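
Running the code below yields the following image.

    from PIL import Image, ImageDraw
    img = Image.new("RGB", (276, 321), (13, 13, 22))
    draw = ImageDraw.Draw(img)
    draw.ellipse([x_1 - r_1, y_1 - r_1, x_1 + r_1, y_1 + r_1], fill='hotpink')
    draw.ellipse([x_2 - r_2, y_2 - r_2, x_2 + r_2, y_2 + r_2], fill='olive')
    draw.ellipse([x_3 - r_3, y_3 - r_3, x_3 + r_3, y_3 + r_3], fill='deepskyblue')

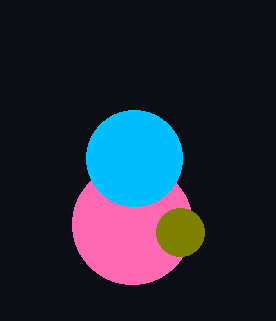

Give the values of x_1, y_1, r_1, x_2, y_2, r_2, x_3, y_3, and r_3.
x_1 = 132; y_1 = 224; r_1 = 60; x_2 = 180; y_2 = 232; r_2 = 24; x_3 = 134; y_3 = 158; r_3 = 48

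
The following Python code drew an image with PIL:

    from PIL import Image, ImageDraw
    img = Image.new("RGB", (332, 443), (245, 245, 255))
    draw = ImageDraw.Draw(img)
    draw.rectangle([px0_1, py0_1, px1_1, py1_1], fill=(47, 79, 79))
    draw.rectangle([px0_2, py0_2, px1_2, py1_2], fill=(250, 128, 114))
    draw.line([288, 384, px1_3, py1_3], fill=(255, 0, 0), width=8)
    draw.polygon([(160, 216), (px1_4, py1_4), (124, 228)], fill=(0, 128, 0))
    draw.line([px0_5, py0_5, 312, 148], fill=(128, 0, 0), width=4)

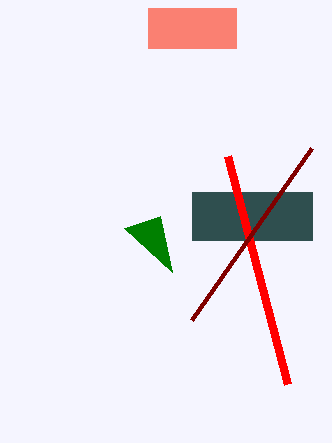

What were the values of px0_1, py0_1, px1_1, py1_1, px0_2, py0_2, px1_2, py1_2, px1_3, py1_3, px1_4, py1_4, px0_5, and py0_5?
px0_1 = 192, py0_1 = 192, px1_1 = 312, py1_1 = 240, px0_2 = 148, py0_2 = 8, px1_2 = 236, py1_2 = 48, px1_3 = 228, py1_3 = 156, px1_4 = 172, py1_4 = 272, px0_5 = 192, py0_5 = 320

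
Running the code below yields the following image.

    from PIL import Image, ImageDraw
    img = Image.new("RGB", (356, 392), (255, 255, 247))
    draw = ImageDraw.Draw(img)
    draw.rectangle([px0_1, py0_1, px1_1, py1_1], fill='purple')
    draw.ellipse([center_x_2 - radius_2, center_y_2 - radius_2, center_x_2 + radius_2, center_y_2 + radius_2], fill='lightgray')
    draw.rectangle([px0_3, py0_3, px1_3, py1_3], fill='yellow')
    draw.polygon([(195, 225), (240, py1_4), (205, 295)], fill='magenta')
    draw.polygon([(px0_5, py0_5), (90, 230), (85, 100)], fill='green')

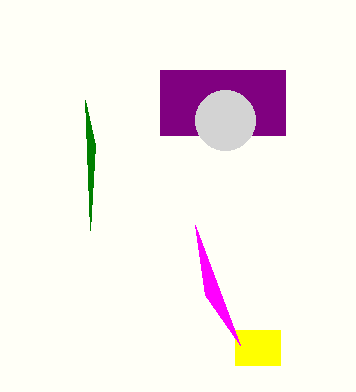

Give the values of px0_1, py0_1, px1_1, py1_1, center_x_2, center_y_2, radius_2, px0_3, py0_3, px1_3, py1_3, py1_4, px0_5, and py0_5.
px0_1 = 160, py0_1 = 70, px1_1 = 285, py1_1 = 135, center_x_2 = 225, center_y_2 = 120, radius_2 = 30, px0_3 = 235, py0_3 = 330, px1_3 = 280, py1_3 = 365, py1_4 = 345, px0_5 = 95, py0_5 = 145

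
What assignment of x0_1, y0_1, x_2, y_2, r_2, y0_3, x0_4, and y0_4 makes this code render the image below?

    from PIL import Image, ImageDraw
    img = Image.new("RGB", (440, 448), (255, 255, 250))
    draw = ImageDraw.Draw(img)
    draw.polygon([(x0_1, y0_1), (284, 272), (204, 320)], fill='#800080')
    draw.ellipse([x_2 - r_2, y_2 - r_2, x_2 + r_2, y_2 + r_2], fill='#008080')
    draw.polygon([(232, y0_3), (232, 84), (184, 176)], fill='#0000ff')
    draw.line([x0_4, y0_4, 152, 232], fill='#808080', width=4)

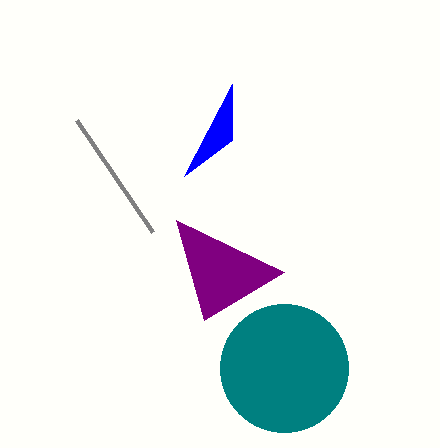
x0_1 = 176, y0_1 = 220, x_2 = 284, y_2 = 368, r_2 = 64, y0_3 = 140, x0_4 = 76, y0_4 = 120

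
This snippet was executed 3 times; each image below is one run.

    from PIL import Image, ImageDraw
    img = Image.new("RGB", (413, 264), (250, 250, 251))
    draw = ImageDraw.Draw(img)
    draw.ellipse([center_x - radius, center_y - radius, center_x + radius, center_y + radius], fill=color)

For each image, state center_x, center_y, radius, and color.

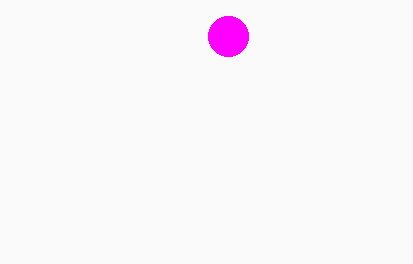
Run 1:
center_x = 228; center_y = 36; radius = 20; color = 'magenta'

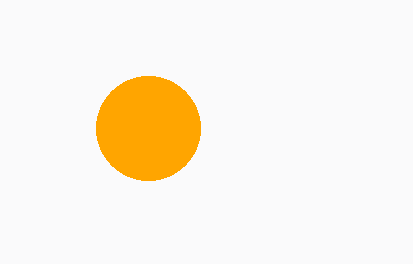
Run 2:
center_x = 148; center_y = 128; radius = 52; color = 'orange'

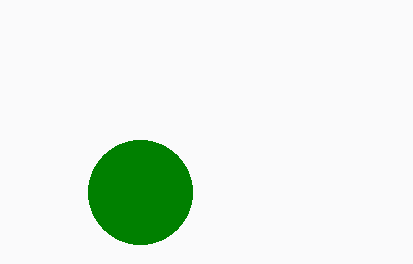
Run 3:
center_x = 140; center_y = 192; radius = 52; color = 'green'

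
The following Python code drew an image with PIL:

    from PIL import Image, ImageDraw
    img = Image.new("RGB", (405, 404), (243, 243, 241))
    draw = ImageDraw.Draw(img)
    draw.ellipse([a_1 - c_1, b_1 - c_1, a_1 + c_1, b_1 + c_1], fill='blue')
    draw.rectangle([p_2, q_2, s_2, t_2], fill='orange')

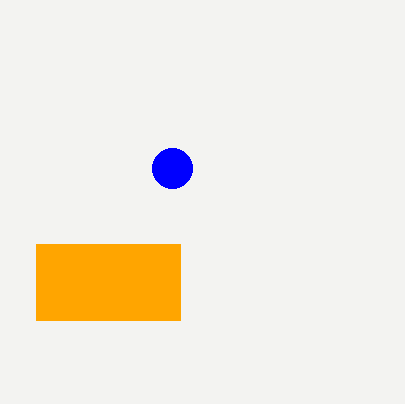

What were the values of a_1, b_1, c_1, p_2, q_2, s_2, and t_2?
a_1 = 172, b_1 = 168, c_1 = 20, p_2 = 36, q_2 = 244, s_2 = 180, t_2 = 320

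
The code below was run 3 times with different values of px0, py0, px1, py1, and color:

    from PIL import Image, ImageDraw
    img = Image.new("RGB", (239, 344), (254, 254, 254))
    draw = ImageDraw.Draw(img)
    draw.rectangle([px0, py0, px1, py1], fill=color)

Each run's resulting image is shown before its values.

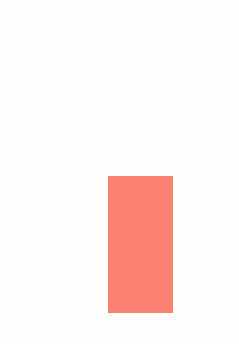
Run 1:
px0 = 108
py0 = 176
px1 = 172
py1 = 312
color = 'salmon'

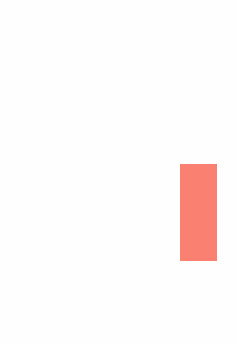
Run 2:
px0 = 180; py0 = 164; px1 = 216; py1 = 260; color = 'salmon'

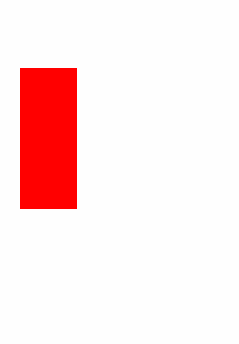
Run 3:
px0 = 20; py0 = 68; px1 = 76; py1 = 208; color = 'red'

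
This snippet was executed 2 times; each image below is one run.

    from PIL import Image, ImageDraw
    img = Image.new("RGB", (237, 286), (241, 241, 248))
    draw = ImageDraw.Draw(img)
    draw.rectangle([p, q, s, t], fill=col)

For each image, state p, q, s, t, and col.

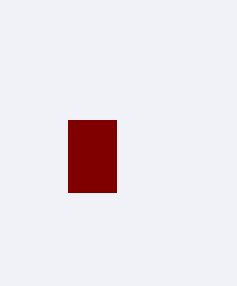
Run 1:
p = 68
q = 120
s = 116
t = 192
col = 'maroon'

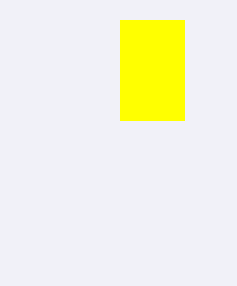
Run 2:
p = 120, q = 20, s = 184, t = 120, col = 'yellow'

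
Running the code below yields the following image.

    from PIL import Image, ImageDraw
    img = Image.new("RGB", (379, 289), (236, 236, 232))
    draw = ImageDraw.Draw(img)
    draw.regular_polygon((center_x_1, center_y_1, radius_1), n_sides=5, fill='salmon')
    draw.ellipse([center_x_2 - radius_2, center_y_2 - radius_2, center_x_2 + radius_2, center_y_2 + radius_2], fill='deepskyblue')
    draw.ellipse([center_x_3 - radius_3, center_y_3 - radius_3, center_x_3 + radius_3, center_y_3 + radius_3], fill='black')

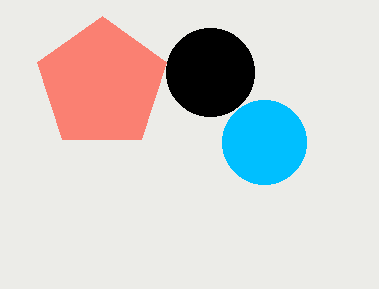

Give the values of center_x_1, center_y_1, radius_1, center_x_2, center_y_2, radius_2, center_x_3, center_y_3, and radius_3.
center_x_1 = 102
center_y_1 = 84
radius_1 = 68
center_x_2 = 264
center_y_2 = 142
radius_2 = 42
center_x_3 = 210
center_y_3 = 72
radius_3 = 44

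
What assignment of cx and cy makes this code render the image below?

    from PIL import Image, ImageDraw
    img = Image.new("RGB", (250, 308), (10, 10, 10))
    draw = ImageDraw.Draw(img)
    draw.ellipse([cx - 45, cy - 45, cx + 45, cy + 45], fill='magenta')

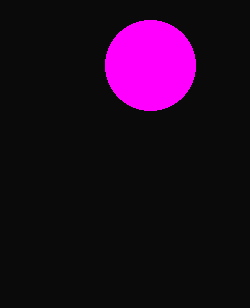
cx = 150
cy = 65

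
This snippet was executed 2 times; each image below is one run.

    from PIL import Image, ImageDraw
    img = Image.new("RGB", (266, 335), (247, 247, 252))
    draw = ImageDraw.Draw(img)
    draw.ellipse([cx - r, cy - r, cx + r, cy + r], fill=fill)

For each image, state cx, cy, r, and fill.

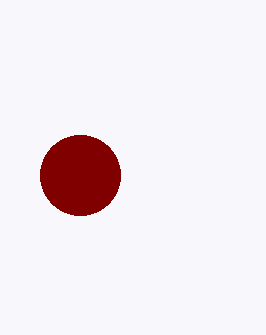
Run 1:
cx = 80, cy = 175, r = 40, fill = 'maroon'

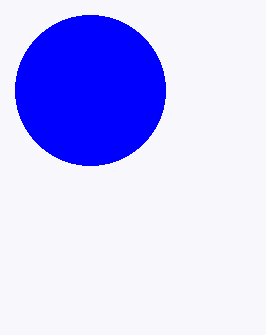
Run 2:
cx = 90
cy = 90
r = 75
fill = 'blue'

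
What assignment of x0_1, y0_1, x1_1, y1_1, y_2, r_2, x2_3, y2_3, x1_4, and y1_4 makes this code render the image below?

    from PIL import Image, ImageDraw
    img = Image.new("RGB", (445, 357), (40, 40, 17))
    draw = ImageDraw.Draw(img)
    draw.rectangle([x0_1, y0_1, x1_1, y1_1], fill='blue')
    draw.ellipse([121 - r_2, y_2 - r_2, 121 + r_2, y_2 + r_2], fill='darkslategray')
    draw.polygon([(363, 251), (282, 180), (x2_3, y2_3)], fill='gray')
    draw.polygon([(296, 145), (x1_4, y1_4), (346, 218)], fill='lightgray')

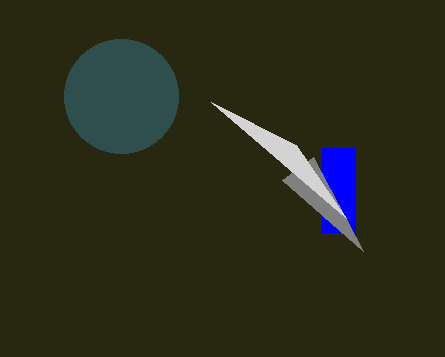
x0_1 = 322; y0_1 = 148; x1_1 = 355; y1_1 = 232; y_2 = 96; r_2 = 57; x2_3 = 313; y2_3 = 157; x1_4 = 211; y1_4 = 102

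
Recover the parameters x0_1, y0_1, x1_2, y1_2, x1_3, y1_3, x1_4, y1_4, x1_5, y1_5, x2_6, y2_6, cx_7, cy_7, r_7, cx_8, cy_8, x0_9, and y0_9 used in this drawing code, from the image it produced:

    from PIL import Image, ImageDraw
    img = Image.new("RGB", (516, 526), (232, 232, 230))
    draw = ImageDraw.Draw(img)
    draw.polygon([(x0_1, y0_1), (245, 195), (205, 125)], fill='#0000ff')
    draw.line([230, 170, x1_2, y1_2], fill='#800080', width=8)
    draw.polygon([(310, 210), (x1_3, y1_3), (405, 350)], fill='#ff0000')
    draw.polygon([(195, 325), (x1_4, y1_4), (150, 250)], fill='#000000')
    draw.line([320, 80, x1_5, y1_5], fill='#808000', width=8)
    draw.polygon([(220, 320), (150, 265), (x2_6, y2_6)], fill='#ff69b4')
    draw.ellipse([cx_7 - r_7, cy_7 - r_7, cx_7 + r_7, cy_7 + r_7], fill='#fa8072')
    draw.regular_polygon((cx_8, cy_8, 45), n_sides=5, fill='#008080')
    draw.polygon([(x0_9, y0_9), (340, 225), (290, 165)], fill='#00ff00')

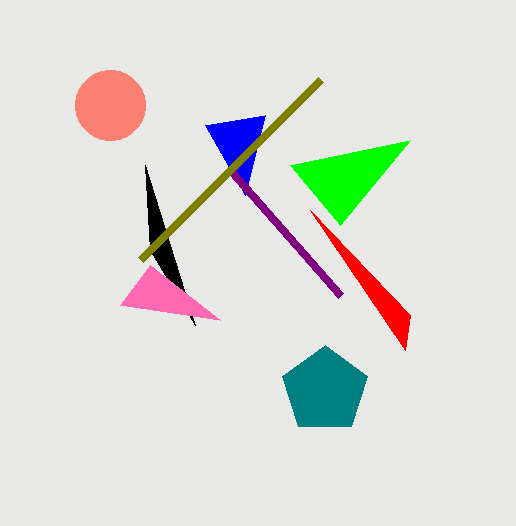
x0_1 = 265
y0_1 = 115
x1_2 = 340
y1_2 = 295
x1_3 = 410
y1_3 = 315
x1_4 = 145
y1_4 = 165
x1_5 = 140
y1_5 = 260
x2_6 = 120
y2_6 = 305
cx_7 = 110
cy_7 = 105
r_7 = 35
cx_8 = 325
cy_8 = 390
x0_9 = 410
y0_9 = 140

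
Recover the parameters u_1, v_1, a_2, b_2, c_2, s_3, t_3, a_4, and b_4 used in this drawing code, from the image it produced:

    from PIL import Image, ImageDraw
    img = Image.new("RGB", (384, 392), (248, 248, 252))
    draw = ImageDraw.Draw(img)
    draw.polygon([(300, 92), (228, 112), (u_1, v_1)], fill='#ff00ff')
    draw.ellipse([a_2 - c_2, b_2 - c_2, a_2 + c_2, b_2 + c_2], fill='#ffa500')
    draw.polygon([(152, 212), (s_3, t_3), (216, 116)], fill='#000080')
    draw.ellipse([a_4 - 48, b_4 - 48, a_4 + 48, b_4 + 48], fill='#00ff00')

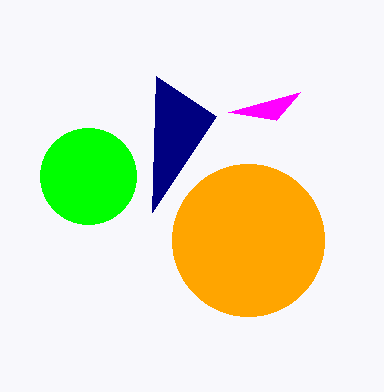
u_1 = 276, v_1 = 120, a_2 = 248, b_2 = 240, c_2 = 76, s_3 = 156, t_3 = 76, a_4 = 88, b_4 = 176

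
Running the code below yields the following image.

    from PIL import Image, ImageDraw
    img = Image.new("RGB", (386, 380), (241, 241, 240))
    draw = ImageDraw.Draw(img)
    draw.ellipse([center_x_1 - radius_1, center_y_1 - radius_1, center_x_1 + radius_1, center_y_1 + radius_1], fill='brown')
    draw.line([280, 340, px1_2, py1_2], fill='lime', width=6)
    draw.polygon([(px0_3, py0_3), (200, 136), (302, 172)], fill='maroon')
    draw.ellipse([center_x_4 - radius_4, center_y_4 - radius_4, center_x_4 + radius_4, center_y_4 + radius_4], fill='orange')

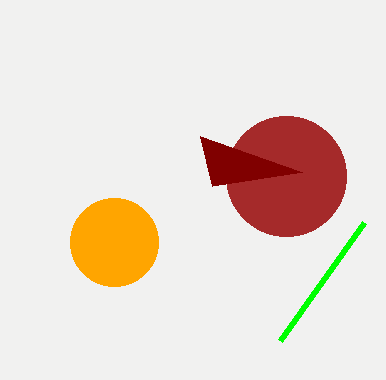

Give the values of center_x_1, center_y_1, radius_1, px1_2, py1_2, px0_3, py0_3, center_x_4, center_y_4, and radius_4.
center_x_1 = 286; center_y_1 = 176; radius_1 = 60; px1_2 = 364; py1_2 = 222; px0_3 = 212; py0_3 = 186; center_x_4 = 114; center_y_4 = 242; radius_4 = 44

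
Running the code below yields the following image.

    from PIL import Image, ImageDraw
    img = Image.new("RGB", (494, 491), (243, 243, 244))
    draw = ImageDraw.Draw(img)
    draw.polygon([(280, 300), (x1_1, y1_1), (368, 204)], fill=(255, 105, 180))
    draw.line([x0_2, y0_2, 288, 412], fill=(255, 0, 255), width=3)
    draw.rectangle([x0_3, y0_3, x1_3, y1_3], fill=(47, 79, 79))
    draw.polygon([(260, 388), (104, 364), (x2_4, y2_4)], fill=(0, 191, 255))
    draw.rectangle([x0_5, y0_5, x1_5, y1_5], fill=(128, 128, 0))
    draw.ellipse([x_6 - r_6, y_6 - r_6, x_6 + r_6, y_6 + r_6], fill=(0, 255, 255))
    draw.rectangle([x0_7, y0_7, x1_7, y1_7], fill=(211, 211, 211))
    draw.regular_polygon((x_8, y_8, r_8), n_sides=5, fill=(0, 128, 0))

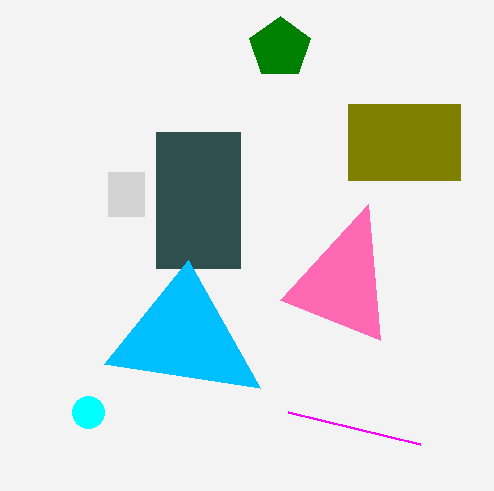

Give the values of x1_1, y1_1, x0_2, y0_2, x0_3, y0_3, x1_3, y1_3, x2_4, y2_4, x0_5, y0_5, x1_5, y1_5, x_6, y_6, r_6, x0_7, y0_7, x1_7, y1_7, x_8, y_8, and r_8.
x1_1 = 380, y1_1 = 340, x0_2 = 420, y0_2 = 444, x0_3 = 156, y0_3 = 132, x1_3 = 240, y1_3 = 268, x2_4 = 188, y2_4 = 260, x0_5 = 348, y0_5 = 104, x1_5 = 460, y1_5 = 180, x_6 = 88, y_6 = 412, r_6 = 16, x0_7 = 108, y0_7 = 172, x1_7 = 144, y1_7 = 216, x_8 = 280, y_8 = 48, r_8 = 32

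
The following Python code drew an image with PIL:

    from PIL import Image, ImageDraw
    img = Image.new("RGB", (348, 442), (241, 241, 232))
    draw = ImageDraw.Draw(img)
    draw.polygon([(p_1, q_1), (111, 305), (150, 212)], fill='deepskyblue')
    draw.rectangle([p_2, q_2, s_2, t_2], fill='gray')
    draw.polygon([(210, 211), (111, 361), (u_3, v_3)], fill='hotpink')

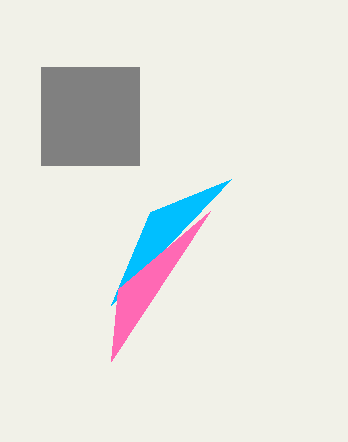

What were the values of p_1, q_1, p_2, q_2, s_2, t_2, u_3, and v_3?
p_1 = 231; q_1 = 179; p_2 = 41; q_2 = 67; s_2 = 139; t_2 = 165; u_3 = 118; v_3 = 289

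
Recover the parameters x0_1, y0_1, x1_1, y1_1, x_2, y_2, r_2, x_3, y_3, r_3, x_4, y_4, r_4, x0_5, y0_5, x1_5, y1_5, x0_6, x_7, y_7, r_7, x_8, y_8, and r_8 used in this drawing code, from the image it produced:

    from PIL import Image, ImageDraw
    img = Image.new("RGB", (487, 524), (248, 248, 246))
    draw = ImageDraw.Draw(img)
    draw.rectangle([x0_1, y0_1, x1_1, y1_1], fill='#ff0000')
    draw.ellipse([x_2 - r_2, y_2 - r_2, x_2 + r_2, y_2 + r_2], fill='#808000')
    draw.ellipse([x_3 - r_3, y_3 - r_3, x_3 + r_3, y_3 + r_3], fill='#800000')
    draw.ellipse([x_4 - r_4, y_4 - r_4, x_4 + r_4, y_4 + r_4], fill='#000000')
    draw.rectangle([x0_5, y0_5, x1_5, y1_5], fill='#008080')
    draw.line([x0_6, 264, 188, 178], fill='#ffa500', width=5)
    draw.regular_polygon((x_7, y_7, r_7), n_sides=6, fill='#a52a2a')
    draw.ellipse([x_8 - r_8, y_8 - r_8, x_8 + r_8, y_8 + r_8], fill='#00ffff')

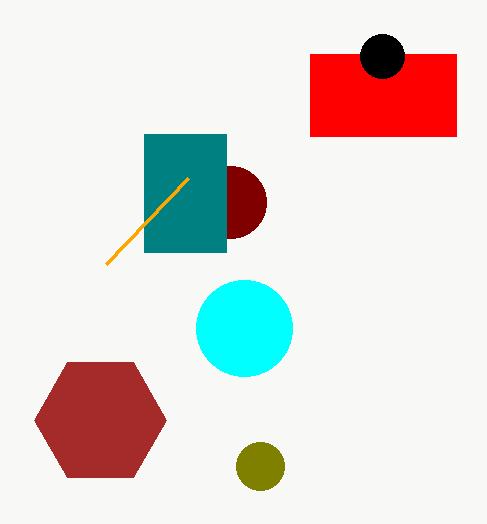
x0_1 = 310, y0_1 = 54, x1_1 = 456, y1_1 = 136, x_2 = 260, y_2 = 466, r_2 = 24, x_3 = 230, y_3 = 202, r_3 = 36, x_4 = 382, y_4 = 56, r_4 = 22, x0_5 = 144, y0_5 = 134, x1_5 = 226, y1_5 = 252, x0_6 = 106, x_7 = 100, y_7 = 420, r_7 = 66, x_8 = 244, y_8 = 328, r_8 = 48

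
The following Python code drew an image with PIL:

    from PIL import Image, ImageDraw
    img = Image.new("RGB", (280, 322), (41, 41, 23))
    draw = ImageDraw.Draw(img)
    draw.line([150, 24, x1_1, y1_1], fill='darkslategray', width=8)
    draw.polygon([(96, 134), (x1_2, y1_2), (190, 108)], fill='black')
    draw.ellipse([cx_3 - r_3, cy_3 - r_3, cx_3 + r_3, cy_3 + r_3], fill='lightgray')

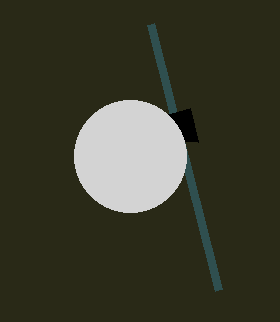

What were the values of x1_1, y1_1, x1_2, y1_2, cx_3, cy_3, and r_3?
x1_1 = 218, y1_1 = 290, x1_2 = 198, y1_2 = 142, cx_3 = 130, cy_3 = 156, r_3 = 56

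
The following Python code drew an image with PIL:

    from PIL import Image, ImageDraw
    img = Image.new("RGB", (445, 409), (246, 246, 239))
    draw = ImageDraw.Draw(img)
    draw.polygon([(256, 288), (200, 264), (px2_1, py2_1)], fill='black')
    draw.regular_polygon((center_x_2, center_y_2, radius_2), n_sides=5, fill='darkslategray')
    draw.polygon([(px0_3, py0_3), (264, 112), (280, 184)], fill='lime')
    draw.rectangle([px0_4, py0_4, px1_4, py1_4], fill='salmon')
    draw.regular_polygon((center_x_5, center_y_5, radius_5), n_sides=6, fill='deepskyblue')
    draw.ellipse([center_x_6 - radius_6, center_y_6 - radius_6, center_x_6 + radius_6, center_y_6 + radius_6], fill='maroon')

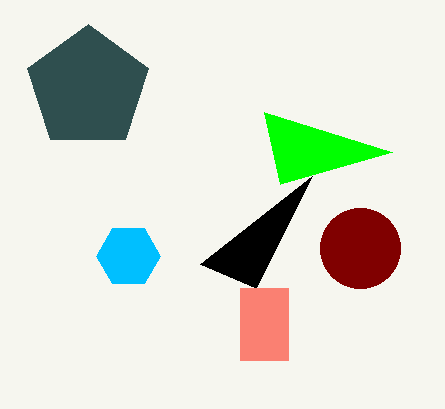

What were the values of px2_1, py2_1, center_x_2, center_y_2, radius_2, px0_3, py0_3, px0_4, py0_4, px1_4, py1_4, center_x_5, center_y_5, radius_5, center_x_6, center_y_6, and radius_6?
px2_1 = 312, py2_1 = 176, center_x_2 = 88, center_y_2 = 88, radius_2 = 64, px0_3 = 392, py0_3 = 152, px0_4 = 240, py0_4 = 288, px1_4 = 288, py1_4 = 360, center_x_5 = 128, center_y_5 = 256, radius_5 = 32, center_x_6 = 360, center_y_6 = 248, radius_6 = 40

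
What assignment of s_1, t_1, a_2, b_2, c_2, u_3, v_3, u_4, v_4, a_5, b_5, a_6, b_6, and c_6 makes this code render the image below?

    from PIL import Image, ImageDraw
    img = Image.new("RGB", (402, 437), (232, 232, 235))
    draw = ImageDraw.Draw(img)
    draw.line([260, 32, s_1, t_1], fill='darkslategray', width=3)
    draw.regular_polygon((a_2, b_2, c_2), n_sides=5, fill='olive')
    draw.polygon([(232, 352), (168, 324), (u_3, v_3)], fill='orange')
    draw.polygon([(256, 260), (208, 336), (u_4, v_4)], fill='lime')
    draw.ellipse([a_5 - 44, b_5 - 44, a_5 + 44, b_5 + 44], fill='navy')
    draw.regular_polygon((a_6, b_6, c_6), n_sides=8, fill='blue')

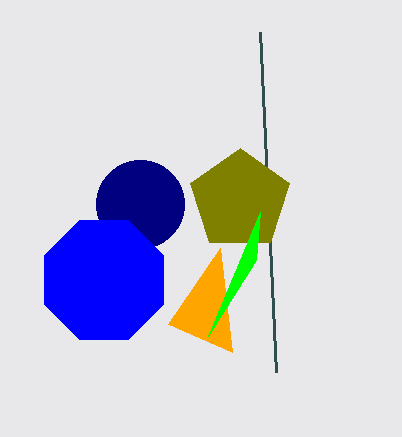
s_1 = 276
t_1 = 372
a_2 = 240
b_2 = 200
c_2 = 52
u_3 = 220
v_3 = 248
u_4 = 260
v_4 = 212
a_5 = 140
b_5 = 204
a_6 = 104
b_6 = 280
c_6 = 64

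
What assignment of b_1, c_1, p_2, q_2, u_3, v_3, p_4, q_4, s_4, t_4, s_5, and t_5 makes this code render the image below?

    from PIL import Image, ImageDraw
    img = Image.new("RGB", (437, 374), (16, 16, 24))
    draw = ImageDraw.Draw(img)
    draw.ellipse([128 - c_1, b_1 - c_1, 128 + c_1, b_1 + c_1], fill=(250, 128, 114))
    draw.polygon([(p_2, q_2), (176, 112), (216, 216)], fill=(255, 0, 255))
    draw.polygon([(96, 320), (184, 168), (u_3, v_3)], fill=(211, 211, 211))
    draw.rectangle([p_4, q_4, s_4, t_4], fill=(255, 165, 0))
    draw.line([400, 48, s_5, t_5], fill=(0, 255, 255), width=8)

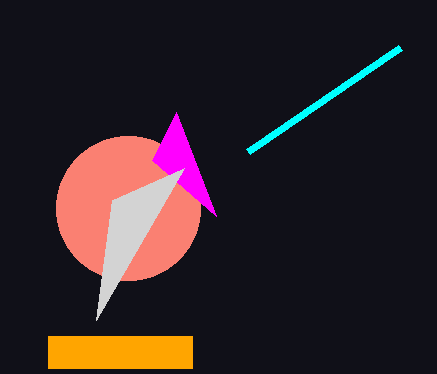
b_1 = 208, c_1 = 72, p_2 = 152, q_2 = 160, u_3 = 112, v_3 = 200, p_4 = 48, q_4 = 336, s_4 = 192, t_4 = 368, s_5 = 248, t_5 = 152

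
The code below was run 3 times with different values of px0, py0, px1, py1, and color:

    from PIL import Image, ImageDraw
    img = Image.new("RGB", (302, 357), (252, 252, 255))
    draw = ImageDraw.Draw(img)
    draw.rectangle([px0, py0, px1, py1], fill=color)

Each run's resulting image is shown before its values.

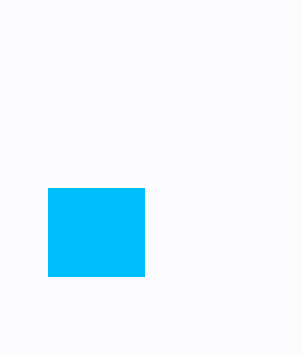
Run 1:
px0 = 48
py0 = 188
px1 = 144
py1 = 276
color = 'deepskyblue'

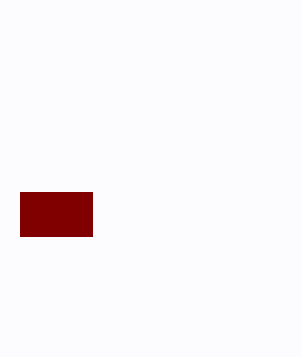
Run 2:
px0 = 20
py0 = 192
px1 = 92
py1 = 236
color = 'maroon'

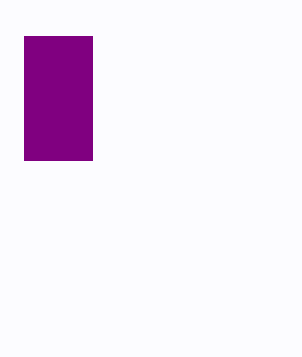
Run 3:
px0 = 24; py0 = 36; px1 = 92; py1 = 160; color = 'purple'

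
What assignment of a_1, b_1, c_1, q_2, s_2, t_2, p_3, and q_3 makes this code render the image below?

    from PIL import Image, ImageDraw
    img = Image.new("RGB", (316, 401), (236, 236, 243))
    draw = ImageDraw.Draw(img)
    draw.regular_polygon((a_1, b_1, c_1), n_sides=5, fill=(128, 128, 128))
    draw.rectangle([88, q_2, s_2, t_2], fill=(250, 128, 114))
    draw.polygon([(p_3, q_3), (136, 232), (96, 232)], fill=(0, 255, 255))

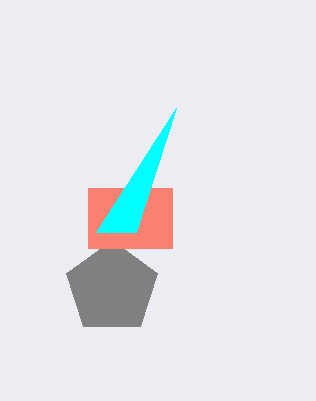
a_1 = 112; b_1 = 288; c_1 = 48; q_2 = 188; s_2 = 172; t_2 = 248; p_3 = 176; q_3 = 108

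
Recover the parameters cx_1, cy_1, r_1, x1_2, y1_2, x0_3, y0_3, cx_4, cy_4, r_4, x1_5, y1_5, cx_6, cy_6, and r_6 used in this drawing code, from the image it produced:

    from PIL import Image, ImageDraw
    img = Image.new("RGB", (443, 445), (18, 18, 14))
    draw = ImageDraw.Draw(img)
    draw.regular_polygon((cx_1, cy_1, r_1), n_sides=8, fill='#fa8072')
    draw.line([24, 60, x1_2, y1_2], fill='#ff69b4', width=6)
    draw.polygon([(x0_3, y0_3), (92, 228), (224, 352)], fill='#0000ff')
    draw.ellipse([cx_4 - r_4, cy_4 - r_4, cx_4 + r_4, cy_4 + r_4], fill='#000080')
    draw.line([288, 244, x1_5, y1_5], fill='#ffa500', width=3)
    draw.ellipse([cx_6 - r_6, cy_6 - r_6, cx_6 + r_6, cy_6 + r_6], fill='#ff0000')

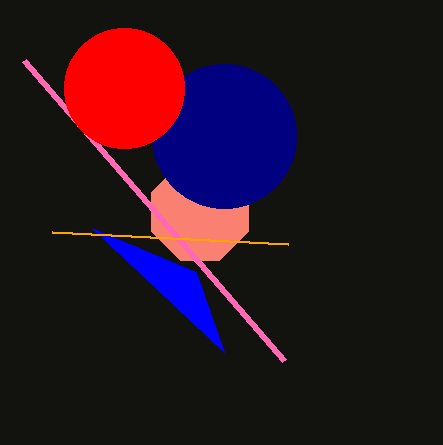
cx_1 = 200; cy_1 = 212; r_1 = 52; x1_2 = 284; y1_2 = 360; x0_3 = 196; y0_3 = 272; cx_4 = 224; cy_4 = 136; r_4 = 72; x1_5 = 52; y1_5 = 232; cx_6 = 124; cy_6 = 88; r_6 = 60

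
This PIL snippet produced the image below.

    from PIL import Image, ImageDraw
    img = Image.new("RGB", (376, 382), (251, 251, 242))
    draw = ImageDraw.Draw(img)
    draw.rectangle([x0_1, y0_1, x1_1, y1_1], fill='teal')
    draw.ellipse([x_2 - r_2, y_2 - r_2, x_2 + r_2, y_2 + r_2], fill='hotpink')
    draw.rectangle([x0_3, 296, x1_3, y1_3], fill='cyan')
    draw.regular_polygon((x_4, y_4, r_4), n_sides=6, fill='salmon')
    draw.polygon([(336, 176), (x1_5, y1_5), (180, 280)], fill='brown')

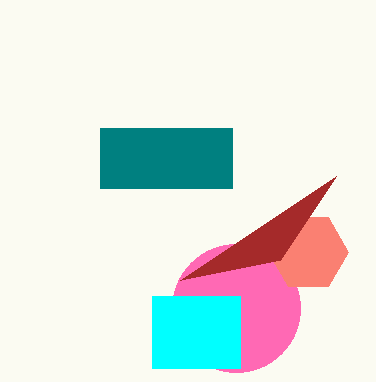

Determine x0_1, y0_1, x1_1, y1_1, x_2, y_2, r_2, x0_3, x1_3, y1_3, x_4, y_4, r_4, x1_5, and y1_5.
x0_1 = 100
y0_1 = 128
x1_1 = 232
y1_1 = 188
x_2 = 236
y_2 = 308
r_2 = 64
x0_3 = 152
x1_3 = 240
y1_3 = 368
x_4 = 308
y_4 = 252
r_4 = 40
x1_5 = 280
y1_5 = 260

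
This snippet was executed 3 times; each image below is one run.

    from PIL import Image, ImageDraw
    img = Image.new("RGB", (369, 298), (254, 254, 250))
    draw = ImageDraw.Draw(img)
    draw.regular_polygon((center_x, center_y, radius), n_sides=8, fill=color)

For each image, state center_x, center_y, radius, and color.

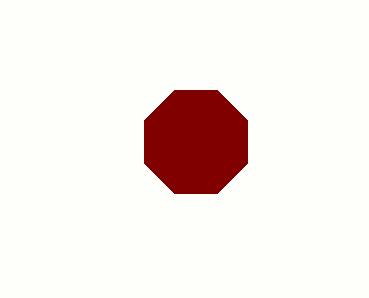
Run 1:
center_x = 196
center_y = 142
radius = 56
color = 'maroon'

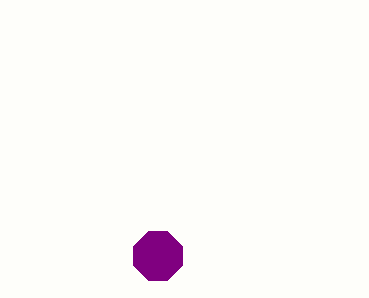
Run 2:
center_x = 158
center_y = 256
radius = 26
color = 'purple'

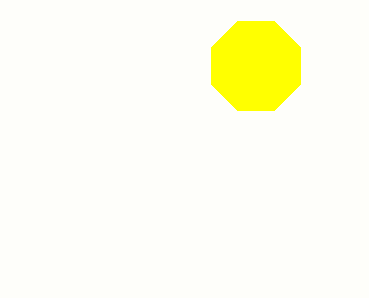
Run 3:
center_x = 256, center_y = 66, radius = 48, color = 'yellow'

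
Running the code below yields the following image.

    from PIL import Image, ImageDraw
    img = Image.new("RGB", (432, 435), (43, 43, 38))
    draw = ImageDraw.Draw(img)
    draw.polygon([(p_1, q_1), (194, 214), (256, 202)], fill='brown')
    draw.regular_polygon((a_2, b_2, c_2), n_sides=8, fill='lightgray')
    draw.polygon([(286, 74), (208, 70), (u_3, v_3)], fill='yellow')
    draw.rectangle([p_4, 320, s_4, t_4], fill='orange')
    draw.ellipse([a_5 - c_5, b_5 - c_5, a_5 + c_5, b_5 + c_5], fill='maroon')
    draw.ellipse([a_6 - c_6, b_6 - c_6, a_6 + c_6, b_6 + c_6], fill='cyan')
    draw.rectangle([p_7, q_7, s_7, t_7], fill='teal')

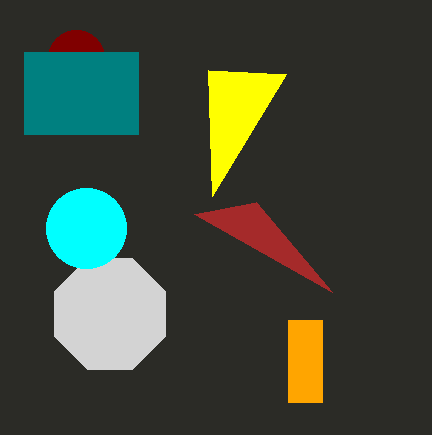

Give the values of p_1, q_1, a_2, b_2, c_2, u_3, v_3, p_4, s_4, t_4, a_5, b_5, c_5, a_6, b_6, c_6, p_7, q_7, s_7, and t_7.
p_1 = 332
q_1 = 292
a_2 = 110
b_2 = 314
c_2 = 60
u_3 = 212
v_3 = 196
p_4 = 288
s_4 = 322
t_4 = 402
a_5 = 76
b_5 = 58
c_5 = 28
a_6 = 86
b_6 = 228
c_6 = 40
p_7 = 24
q_7 = 52
s_7 = 138
t_7 = 134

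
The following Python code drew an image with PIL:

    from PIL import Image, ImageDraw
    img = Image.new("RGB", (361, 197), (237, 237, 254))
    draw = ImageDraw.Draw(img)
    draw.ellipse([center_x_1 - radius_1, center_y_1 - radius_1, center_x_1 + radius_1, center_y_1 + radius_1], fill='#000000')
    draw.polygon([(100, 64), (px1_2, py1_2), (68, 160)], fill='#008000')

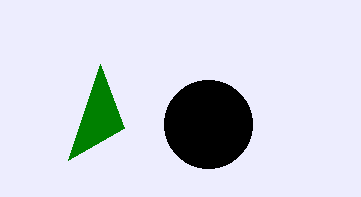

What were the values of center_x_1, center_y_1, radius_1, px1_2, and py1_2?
center_x_1 = 208, center_y_1 = 124, radius_1 = 44, px1_2 = 124, py1_2 = 128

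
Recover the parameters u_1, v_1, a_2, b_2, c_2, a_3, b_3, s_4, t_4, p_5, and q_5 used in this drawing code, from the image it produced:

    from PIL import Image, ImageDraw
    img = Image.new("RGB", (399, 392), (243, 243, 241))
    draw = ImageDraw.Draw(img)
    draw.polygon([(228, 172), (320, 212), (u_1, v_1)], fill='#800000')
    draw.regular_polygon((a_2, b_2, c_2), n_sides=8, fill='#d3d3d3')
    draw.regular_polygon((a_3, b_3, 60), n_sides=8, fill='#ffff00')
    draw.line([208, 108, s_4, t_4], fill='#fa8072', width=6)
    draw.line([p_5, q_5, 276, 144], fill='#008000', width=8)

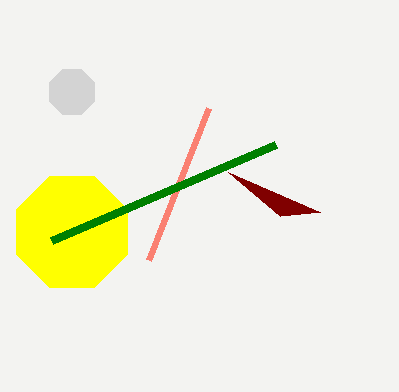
u_1 = 280
v_1 = 216
a_2 = 72
b_2 = 92
c_2 = 24
a_3 = 72
b_3 = 232
s_4 = 148
t_4 = 260
p_5 = 52
q_5 = 240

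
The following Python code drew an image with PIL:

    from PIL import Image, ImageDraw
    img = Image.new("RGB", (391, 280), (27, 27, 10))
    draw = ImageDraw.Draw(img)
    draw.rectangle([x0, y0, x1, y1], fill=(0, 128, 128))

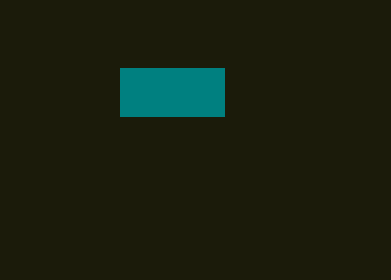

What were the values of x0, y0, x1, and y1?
x0 = 120
y0 = 68
x1 = 224
y1 = 116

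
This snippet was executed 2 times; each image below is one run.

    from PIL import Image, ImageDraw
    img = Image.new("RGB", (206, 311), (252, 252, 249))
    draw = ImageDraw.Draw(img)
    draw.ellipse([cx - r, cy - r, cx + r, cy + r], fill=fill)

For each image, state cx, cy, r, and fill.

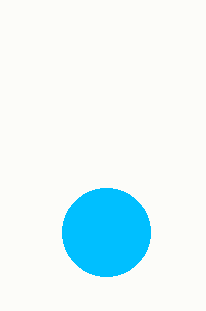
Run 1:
cx = 106; cy = 232; r = 44; fill = 'deepskyblue'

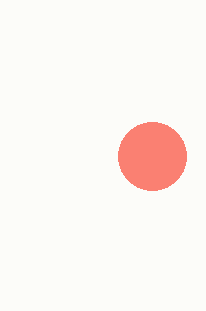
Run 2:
cx = 152
cy = 156
r = 34
fill = 'salmon'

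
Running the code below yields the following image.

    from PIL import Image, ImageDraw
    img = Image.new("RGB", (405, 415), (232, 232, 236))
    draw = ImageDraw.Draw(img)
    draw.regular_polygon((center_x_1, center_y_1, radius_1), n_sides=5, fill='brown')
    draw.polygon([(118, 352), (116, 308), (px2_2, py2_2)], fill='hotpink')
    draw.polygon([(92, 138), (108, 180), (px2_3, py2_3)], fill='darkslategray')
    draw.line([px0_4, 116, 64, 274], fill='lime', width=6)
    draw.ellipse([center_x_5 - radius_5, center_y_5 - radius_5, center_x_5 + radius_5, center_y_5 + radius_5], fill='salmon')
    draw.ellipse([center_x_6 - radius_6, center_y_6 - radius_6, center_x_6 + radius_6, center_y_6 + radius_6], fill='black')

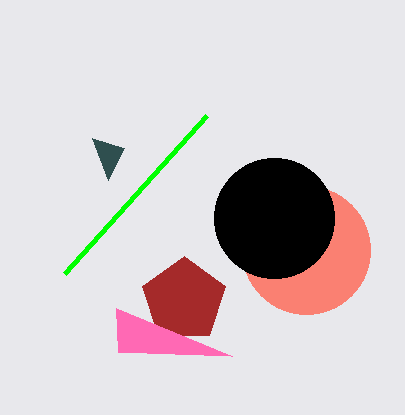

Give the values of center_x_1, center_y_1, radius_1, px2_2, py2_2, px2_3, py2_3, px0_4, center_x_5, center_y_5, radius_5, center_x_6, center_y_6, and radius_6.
center_x_1 = 184
center_y_1 = 300
radius_1 = 44
px2_2 = 232
py2_2 = 356
px2_3 = 124
py2_3 = 148
px0_4 = 206
center_x_5 = 306
center_y_5 = 250
radius_5 = 64
center_x_6 = 274
center_y_6 = 218
radius_6 = 60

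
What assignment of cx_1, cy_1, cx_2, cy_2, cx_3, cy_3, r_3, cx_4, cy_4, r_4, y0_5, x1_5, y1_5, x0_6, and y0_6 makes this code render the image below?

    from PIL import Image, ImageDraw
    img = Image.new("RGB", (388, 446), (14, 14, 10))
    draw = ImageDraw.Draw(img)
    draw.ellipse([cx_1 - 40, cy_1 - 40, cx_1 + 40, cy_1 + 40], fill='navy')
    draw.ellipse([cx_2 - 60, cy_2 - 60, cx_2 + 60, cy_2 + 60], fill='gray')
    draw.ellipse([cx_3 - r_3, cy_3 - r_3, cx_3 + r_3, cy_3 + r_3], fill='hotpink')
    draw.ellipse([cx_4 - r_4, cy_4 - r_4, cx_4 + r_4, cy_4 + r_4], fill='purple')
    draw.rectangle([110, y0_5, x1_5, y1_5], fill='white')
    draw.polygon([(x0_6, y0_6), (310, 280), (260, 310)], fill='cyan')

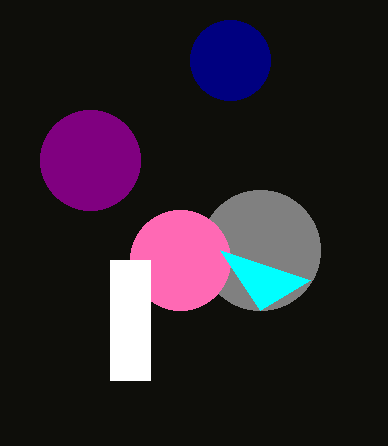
cx_1 = 230
cy_1 = 60
cx_2 = 260
cy_2 = 250
cx_3 = 180
cy_3 = 260
r_3 = 50
cx_4 = 90
cy_4 = 160
r_4 = 50
y0_5 = 260
x1_5 = 150
y1_5 = 380
x0_6 = 220
y0_6 = 250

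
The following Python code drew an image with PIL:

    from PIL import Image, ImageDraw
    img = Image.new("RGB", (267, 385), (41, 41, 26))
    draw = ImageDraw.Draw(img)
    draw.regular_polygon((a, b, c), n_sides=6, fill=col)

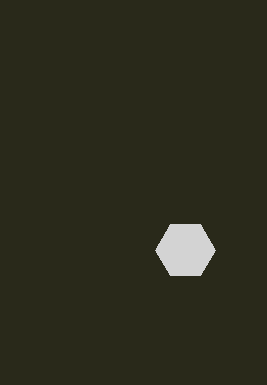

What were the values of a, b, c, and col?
a = 185; b = 250; c = 30; col = 'lightgray'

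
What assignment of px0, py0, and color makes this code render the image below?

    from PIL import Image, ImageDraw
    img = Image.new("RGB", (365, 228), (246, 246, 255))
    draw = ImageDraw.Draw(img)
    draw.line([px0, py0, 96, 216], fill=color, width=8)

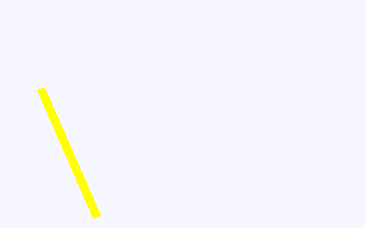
px0 = 40
py0 = 88
color = 'yellow'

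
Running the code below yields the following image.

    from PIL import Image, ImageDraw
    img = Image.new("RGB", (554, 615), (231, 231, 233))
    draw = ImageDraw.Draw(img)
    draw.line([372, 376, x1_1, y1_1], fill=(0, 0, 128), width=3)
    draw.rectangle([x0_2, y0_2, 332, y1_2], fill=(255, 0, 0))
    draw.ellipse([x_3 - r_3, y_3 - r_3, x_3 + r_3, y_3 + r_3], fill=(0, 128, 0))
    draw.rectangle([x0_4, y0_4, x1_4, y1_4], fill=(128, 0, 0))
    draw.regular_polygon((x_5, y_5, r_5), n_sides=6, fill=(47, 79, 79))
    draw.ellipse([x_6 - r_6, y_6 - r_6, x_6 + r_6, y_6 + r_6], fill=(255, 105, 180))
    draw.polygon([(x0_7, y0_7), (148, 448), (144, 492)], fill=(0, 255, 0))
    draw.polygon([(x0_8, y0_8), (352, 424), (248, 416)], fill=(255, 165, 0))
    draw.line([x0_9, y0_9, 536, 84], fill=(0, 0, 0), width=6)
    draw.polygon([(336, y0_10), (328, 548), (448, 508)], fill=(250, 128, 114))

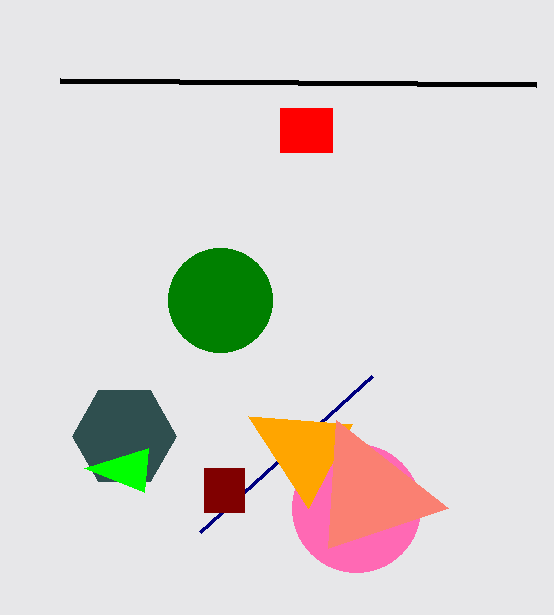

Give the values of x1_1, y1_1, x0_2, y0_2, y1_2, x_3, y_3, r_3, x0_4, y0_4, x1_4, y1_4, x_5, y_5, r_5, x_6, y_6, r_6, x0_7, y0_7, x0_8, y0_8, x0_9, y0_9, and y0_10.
x1_1 = 200, y1_1 = 532, x0_2 = 280, y0_2 = 108, y1_2 = 152, x_3 = 220, y_3 = 300, r_3 = 52, x0_4 = 204, y0_4 = 468, x1_4 = 244, y1_4 = 512, x_5 = 124, y_5 = 436, r_5 = 52, x_6 = 356, y_6 = 508, r_6 = 64, x0_7 = 84, y0_7 = 468, x0_8 = 308, y0_8 = 508, x0_9 = 60, y0_9 = 80, y0_10 = 420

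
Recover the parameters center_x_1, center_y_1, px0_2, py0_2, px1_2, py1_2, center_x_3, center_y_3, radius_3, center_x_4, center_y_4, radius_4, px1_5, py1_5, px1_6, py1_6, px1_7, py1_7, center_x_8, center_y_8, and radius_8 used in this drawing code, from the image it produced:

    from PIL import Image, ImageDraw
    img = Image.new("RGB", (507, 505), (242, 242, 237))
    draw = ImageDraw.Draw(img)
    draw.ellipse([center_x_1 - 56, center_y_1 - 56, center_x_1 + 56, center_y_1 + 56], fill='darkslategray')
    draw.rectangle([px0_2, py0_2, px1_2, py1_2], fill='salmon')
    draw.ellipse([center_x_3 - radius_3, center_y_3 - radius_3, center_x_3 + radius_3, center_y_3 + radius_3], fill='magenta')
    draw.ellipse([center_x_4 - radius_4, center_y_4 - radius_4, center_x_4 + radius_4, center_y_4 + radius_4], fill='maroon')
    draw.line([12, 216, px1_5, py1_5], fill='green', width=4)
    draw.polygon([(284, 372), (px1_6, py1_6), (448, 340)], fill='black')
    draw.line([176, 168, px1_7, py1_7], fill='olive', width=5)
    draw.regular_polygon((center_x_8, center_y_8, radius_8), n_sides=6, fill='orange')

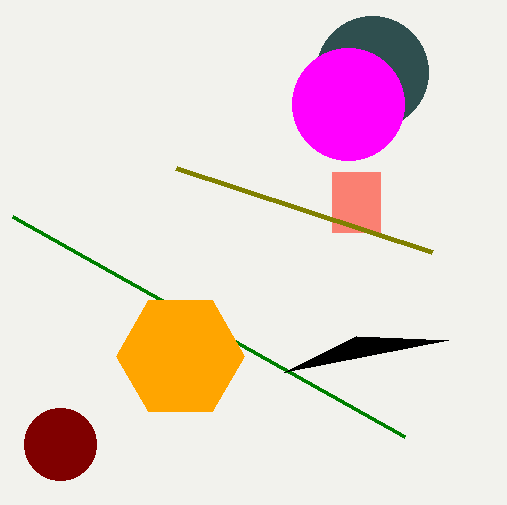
center_x_1 = 372
center_y_1 = 72
px0_2 = 332
py0_2 = 172
px1_2 = 380
py1_2 = 232
center_x_3 = 348
center_y_3 = 104
radius_3 = 56
center_x_4 = 60
center_y_4 = 444
radius_4 = 36
px1_5 = 404
py1_5 = 436
px1_6 = 356
py1_6 = 336
px1_7 = 432
py1_7 = 252
center_x_8 = 180
center_y_8 = 356
radius_8 = 64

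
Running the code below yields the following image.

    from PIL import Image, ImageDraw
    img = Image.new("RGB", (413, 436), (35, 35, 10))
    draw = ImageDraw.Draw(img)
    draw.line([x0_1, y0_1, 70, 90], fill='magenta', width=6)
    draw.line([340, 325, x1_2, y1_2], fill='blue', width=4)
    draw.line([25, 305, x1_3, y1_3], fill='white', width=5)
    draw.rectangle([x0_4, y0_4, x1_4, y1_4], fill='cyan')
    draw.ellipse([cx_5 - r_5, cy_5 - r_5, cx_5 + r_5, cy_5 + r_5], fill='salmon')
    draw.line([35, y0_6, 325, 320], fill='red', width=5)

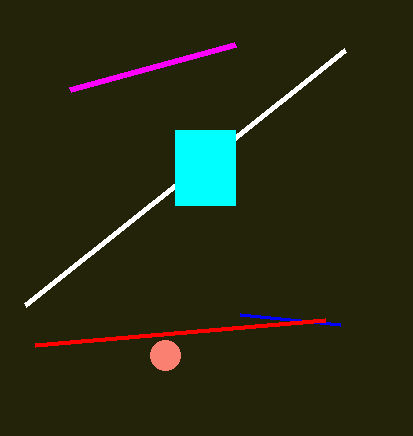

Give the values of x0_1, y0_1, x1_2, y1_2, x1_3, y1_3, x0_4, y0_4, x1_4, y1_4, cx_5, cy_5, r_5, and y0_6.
x0_1 = 235
y0_1 = 45
x1_2 = 240
y1_2 = 315
x1_3 = 345
y1_3 = 50
x0_4 = 175
y0_4 = 130
x1_4 = 235
y1_4 = 205
cx_5 = 165
cy_5 = 355
r_5 = 15
y0_6 = 345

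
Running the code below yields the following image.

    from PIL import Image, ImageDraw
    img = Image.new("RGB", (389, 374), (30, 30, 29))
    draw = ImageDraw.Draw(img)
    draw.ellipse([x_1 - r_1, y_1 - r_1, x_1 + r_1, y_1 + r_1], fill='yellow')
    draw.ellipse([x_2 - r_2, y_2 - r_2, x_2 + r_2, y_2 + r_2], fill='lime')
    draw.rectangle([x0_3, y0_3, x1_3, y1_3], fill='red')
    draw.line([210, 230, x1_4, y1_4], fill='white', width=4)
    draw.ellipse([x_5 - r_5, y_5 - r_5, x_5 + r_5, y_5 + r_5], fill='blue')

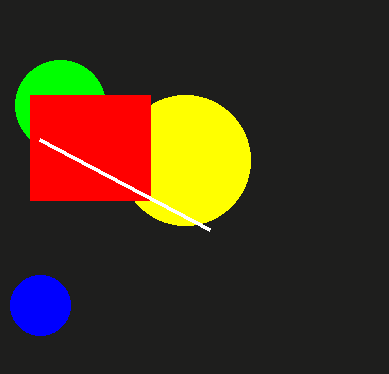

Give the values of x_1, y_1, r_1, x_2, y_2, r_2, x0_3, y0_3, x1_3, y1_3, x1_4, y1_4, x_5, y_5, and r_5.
x_1 = 185
y_1 = 160
r_1 = 65
x_2 = 60
y_2 = 105
r_2 = 45
x0_3 = 30
y0_3 = 95
x1_3 = 150
y1_3 = 200
x1_4 = 40
y1_4 = 140
x_5 = 40
y_5 = 305
r_5 = 30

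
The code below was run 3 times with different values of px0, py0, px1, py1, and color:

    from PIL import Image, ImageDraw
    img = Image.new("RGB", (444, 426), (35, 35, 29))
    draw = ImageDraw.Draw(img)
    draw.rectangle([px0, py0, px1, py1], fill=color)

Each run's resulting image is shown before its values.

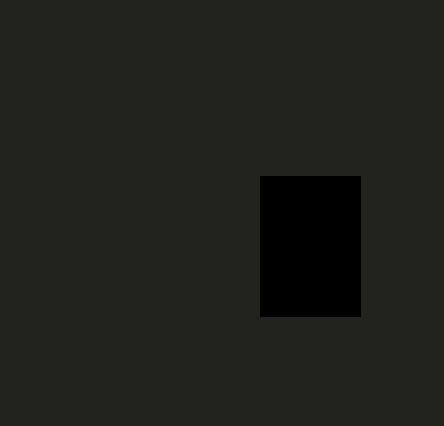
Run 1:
px0 = 260
py0 = 176
px1 = 360
py1 = 316
color = 'black'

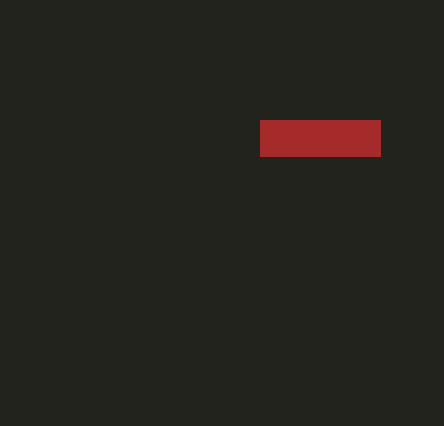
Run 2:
px0 = 260, py0 = 120, px1 = 380, py1 = 156, color = 'brown'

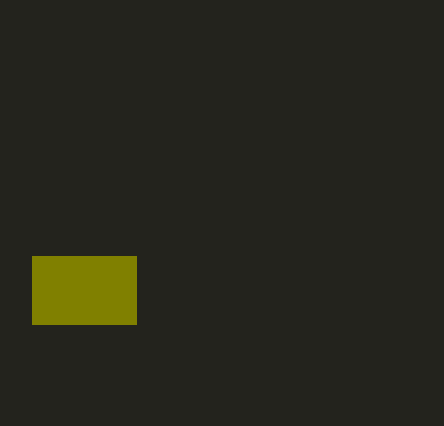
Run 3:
px0 = 32
py0 = 256
px1 = 136
py1 = 324
color = 'olive'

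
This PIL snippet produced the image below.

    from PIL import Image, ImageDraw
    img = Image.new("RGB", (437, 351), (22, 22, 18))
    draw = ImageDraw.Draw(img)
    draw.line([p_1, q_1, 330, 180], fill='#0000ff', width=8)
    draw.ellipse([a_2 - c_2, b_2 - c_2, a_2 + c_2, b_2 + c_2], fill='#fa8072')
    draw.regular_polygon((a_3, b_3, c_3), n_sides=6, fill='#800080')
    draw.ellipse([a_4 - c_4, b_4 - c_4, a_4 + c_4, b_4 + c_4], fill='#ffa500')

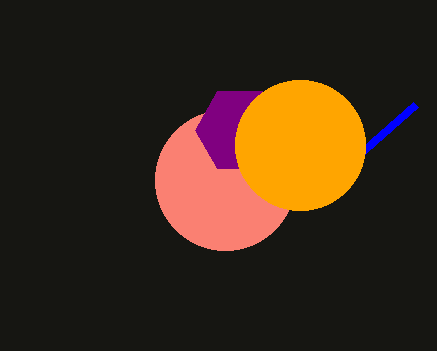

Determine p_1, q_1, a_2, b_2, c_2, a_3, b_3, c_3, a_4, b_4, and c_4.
p_1 = 415
q_1 = 105
a_2 = 225
b_2 = 180
c_2 = 70
a_3 = 240
b_3 = 130
c_3 = 45
a_4 = 300
b_4 = 145
c_4 = 65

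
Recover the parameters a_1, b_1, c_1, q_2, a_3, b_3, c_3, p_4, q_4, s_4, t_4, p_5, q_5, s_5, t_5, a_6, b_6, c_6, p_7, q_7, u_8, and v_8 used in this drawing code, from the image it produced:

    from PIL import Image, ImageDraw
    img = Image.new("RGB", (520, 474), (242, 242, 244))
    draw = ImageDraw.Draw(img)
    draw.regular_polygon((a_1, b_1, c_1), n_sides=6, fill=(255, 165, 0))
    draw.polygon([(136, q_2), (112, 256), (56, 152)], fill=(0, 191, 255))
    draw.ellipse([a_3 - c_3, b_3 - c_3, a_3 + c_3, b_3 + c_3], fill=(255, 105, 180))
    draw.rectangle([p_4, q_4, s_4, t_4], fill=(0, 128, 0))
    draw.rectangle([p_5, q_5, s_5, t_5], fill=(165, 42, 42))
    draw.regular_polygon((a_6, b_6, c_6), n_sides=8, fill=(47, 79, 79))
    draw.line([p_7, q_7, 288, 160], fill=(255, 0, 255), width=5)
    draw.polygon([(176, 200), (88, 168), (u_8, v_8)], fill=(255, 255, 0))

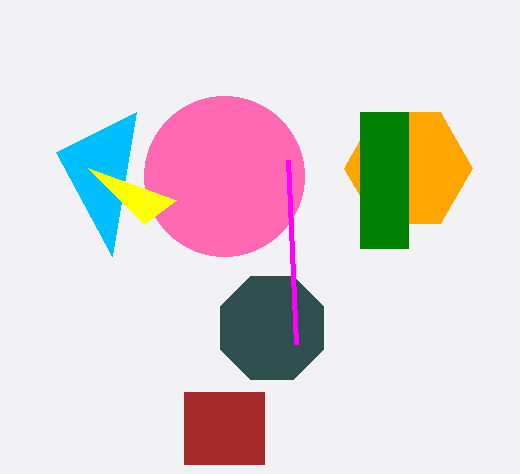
a_1 = 408, b_1 = 168, c_1 = 64, q_2 = 112, a_3 = 224, b_3 = 176, c_3 = 80, p_4 = 360, q_4 = 112, s_4 = 408, t_4 = 248, p_5 = 184, q_5 = 392, s_5 = 264, t_5 = 464, a_6 = 272, b_6 = 328, c_6 = 56, p_7 = 296, q_7 = 344, u_8 = 144, v_8 = 224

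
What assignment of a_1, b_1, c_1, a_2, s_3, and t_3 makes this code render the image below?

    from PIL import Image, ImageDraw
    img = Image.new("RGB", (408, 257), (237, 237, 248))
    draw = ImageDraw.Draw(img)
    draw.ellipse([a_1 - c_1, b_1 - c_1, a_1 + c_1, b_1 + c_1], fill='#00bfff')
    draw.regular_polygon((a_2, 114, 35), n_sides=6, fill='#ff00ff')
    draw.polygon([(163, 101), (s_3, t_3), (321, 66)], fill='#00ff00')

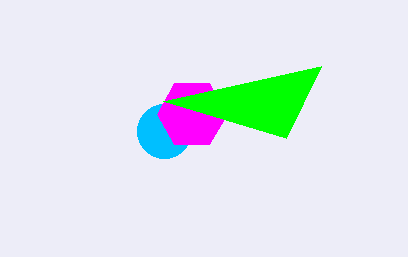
a_1 = 164
b_1 = 131
c_1 = 27
a_2 = 192
s_3 = 286
t_3 = 138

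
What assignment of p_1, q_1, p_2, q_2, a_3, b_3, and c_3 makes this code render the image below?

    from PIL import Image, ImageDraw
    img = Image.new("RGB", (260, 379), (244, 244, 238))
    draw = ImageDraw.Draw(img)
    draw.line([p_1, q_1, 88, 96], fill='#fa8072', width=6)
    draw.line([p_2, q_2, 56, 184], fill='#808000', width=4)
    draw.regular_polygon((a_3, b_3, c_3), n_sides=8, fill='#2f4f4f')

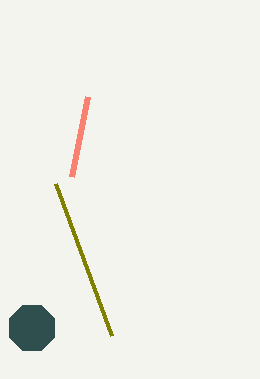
p_1 = 72
q_1 = 176
p_2 = 112
q_2 = 336
a_3 = 32
b_3 = 328
c_3 = 24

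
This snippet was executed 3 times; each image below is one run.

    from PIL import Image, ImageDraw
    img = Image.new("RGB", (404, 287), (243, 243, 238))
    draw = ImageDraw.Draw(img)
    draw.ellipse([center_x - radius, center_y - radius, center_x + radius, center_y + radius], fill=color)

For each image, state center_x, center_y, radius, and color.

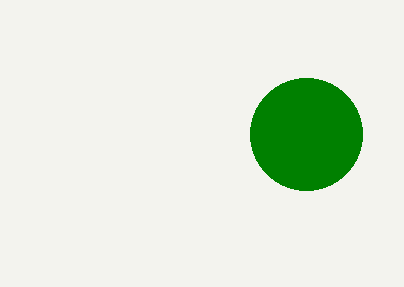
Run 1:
center_x = 306, center_y = 134, radius = 56, color = 'green'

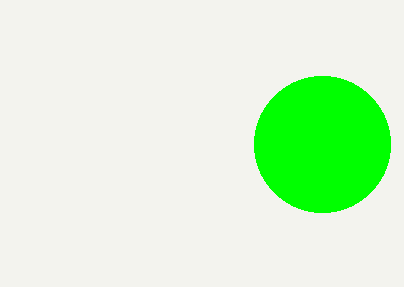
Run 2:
center_x = 322; center_y = 144; radius = 68; color = 'lime'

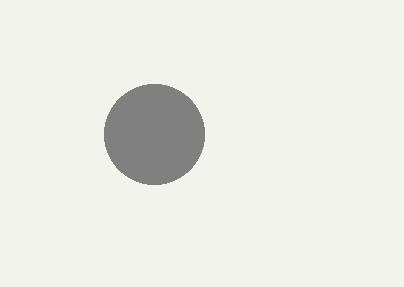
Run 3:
center_x = 154
center_y = 134
radius = 50
color = 'gray'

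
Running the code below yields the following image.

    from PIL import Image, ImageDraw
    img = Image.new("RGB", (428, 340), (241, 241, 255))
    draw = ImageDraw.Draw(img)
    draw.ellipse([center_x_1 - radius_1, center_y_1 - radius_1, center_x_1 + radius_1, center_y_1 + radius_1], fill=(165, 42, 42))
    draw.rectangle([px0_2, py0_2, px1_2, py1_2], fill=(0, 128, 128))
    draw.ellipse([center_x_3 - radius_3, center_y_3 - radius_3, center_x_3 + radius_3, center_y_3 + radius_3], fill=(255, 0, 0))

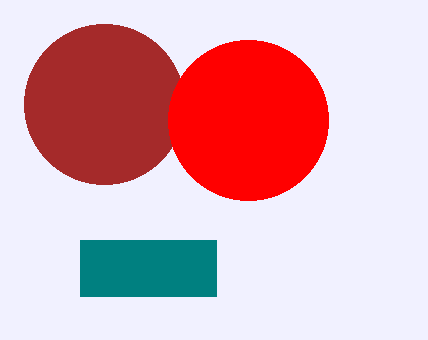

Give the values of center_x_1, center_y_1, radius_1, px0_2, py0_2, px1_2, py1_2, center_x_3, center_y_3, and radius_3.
center_x_1 = 104
center_y_1 = 104
radius_1 = 80
px0_2 = 80
py0_2 = 240
px1_2 = 216
py1_2 = 296
center_x_3 = 248
center_y_3 = 120
radius_3 = 80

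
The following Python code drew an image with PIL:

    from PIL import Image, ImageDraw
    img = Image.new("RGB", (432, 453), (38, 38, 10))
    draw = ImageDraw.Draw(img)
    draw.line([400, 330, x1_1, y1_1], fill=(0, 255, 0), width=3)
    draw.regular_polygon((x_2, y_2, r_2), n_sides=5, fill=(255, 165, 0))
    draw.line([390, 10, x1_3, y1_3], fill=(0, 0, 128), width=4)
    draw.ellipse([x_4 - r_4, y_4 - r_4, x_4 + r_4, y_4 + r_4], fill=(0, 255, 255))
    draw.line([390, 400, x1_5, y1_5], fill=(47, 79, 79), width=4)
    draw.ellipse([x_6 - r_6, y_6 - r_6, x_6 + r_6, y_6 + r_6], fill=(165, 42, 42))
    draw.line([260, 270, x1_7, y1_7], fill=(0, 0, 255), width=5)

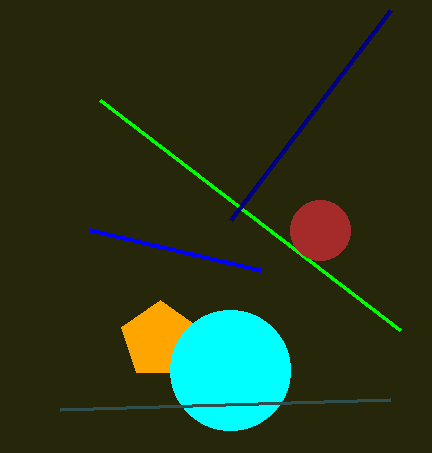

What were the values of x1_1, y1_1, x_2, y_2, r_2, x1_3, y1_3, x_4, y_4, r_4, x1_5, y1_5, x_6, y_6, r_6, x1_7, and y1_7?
x1_1 = 100; y1_1 = 100; x_2 = 160; y_2 = 340; r_2 = 40; x1_3 = 230; y1_3 = 220; x_4 = 230; y_4 = 370; r_4 = 60; x1_5 = 60; y1_5 = 410; x_6 = 320; y_6 = 230; r_6 = 30; x1_7 = 90; y1_7 = 230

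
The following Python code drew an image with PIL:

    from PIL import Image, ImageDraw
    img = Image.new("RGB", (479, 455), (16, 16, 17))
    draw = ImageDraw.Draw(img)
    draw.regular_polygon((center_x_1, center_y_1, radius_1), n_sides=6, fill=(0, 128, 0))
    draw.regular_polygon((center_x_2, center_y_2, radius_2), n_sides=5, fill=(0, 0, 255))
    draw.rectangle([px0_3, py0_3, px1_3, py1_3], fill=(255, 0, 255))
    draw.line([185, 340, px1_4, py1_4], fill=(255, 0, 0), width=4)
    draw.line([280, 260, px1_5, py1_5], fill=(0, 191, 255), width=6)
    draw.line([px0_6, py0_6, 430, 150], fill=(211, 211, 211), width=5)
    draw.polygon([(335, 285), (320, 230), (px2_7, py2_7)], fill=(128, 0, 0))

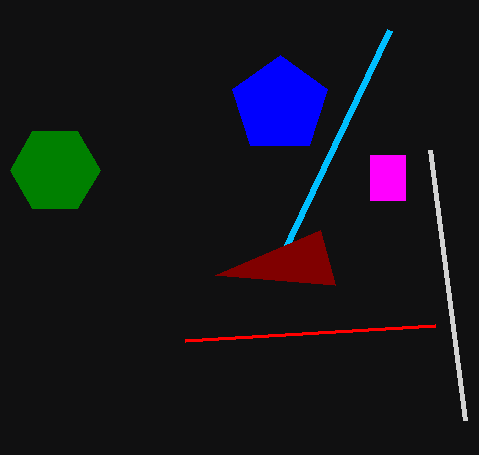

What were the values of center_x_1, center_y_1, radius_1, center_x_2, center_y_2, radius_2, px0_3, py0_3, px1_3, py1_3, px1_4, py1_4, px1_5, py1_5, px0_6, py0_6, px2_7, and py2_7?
center_x_1 = 55
center_y_1 = 170
radius_1 = 45
center_x_2 = 280
center_y_2 = 105
radius_2 = 50
px0_3 = 370
py0_3 = 155
px1_3 = 405
py1_3 = 200
px1_4 = 435
py1_4 = 325
px1_5 = 390
py1_5 = 30
px0_6 = 465
py0_6 = 420
px2_7 = 215
py2_7 = 275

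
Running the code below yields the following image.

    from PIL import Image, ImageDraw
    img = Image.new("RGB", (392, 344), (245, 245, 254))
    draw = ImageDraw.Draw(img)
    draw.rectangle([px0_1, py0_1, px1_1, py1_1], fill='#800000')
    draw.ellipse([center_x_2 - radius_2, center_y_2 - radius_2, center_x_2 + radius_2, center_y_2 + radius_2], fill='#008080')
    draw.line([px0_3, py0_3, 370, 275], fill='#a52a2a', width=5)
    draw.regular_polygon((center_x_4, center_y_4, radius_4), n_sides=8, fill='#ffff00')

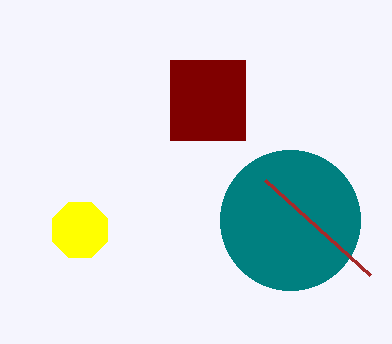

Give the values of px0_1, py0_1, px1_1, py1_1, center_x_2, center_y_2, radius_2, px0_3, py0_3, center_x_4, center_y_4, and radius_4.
px0_1 = 170
py0_1 = 60
px1_1 = 245
py1_1 = 140
center_x_2 = 290
center_y_2 = 220
radius_2 = 70
px0_3 = 265
py0_3 = 180
center_x_4 = 80
center_y_4 = 230
radius_4 = 30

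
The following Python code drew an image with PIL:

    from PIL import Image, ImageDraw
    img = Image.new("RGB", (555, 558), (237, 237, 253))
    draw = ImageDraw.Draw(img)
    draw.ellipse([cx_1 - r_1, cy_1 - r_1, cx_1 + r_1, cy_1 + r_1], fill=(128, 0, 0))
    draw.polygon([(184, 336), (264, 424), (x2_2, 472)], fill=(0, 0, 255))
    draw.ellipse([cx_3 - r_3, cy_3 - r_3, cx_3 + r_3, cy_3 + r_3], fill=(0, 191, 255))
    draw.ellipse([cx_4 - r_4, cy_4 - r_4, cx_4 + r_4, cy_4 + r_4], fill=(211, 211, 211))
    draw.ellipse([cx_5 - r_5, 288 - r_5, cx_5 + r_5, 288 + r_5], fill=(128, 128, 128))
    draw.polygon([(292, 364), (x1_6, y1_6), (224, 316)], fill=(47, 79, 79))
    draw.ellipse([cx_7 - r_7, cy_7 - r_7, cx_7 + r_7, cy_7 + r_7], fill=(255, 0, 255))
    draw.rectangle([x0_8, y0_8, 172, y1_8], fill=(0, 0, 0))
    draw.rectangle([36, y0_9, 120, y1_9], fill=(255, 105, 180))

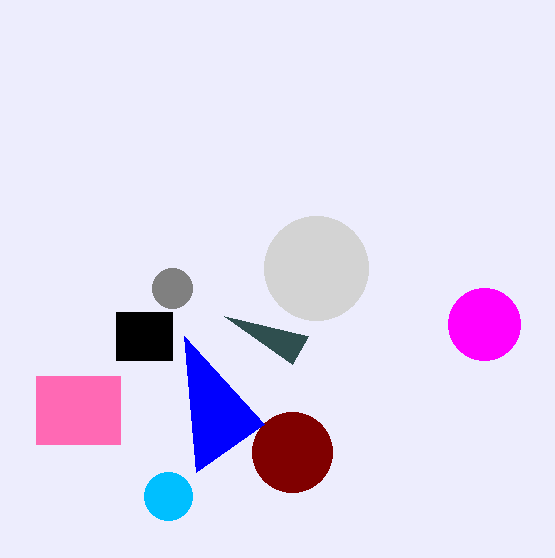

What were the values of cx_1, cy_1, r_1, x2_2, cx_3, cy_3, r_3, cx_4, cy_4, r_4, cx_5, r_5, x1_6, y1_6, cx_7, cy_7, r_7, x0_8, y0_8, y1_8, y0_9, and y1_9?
cx_1 = 292
cy_1 = 452
r_1 = 40
x2_2 = 196
cx_3 = 168
cy_3 = 496
r_3 = 24
cx_4 = 316
cy_4 = 268
r_4 = 52
cx_5 = 172
r_5 = 20
x1_6 = 308
y1_6 = 336
cx_7 = 484
cy_7 = 324
r_7 = 36
x0_8 = 116
y0_8 = 312
y1_8 = 360
y0_9 = 376
y1_9 = 444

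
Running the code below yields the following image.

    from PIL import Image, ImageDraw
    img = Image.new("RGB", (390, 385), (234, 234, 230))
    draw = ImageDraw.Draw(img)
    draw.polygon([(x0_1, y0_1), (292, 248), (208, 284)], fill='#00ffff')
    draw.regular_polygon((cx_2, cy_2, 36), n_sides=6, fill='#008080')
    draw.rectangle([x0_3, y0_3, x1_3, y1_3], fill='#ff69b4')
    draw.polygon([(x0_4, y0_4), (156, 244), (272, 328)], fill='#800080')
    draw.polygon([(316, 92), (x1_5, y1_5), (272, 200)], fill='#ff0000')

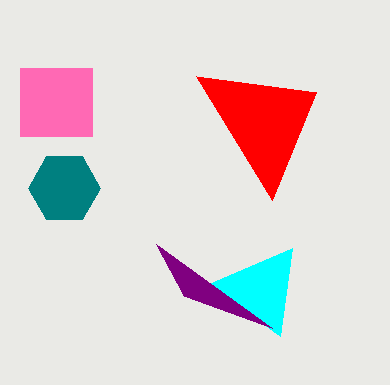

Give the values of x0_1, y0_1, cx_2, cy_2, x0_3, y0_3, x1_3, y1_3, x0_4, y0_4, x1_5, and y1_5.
x0_1 = 280
y0_1 = 336
cx_2 = 64
cy_2 = 188
x0_3 = 20
y0_3 = 68
x1_3 = 92
y1_3 = 136
x0_4 = 184
y0_4 = 296
x1_5 = 196
y1_5 = 76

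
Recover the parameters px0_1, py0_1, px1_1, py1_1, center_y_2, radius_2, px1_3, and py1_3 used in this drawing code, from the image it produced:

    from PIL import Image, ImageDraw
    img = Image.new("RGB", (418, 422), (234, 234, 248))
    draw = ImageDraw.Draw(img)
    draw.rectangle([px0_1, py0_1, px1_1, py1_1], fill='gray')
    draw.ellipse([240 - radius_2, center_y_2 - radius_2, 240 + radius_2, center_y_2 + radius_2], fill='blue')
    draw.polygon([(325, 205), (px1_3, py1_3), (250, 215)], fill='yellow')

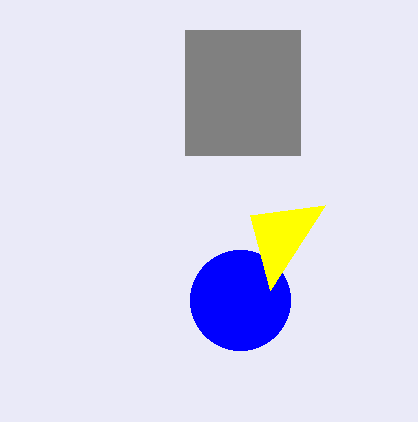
px0_1 = 185; py0_1 = 30; px1_1 = 300; py1_1 = 155; center_y_2 = 300; radius_2 = 50; px1_3 = 270; py1_3 = 290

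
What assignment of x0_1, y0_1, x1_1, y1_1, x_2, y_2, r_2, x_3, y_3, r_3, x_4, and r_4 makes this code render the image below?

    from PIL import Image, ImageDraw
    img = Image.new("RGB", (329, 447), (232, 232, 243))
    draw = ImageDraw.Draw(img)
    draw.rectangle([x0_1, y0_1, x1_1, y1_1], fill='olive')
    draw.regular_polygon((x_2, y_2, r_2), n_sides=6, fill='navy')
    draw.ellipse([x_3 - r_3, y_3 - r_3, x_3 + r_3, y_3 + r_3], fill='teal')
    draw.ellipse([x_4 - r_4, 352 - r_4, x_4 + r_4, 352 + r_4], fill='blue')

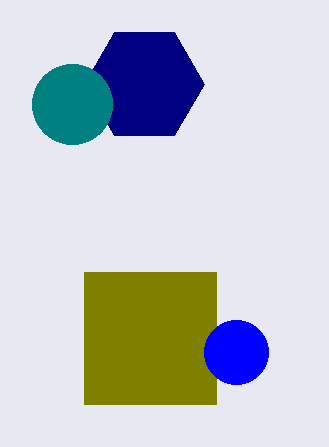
x0_1 = 84
y0_1 = 272
x1_1 = 216
y1_1 = 404
x_2 = 144
y_2 = 84
r_2 = 60
x_3 = 72
y_3 = 104
r_3 = 40
x_4 = 236
r_4 = 32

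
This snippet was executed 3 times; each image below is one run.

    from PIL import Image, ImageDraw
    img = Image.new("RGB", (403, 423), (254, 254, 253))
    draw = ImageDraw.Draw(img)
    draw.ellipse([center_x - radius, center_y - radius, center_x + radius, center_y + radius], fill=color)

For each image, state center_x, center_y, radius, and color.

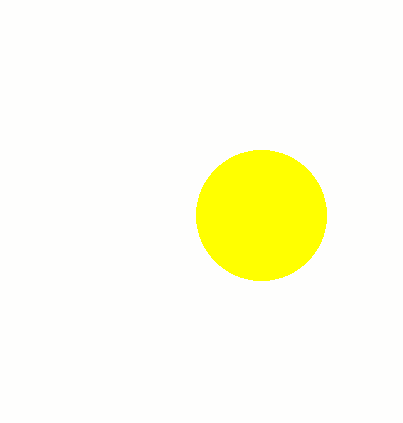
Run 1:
center_x = 261; center_y = 215; radius = 65; color = 'yellow'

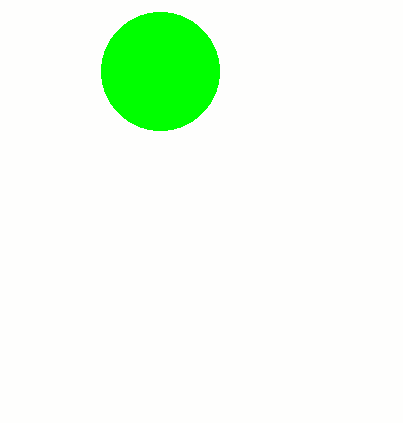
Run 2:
center_x = 160; center_y = 71; radius = 59; color = 'lime'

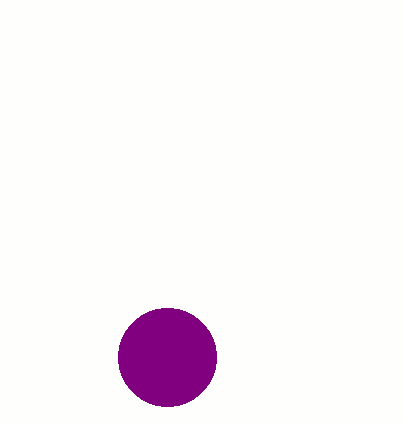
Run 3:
center_x = 167
center_y = 357
radius = 49
color = 'purple'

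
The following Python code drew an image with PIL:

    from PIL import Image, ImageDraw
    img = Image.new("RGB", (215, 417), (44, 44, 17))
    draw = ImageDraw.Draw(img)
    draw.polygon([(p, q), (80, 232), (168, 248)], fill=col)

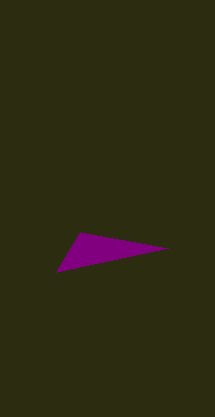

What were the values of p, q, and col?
p = 56; q = 272; col = 'purple'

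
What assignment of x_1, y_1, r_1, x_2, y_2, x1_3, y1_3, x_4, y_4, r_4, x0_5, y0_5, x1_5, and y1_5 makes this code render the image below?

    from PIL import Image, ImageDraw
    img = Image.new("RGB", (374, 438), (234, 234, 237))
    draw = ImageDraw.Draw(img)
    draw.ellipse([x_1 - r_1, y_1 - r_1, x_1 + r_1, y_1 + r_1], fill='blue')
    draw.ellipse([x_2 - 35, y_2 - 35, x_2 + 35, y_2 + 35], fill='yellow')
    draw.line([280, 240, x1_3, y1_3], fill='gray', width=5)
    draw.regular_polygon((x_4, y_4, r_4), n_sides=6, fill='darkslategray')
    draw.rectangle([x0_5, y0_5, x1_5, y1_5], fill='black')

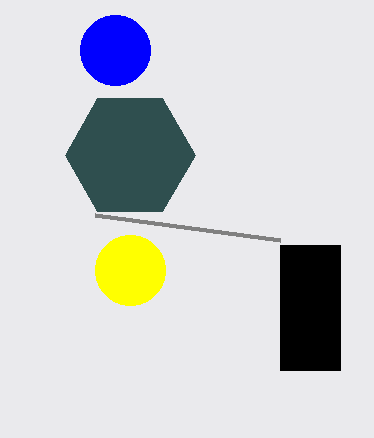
x_1 = 115
y_1 = 50
r_1 = 35
x_2 = 130
y_2 = 270
x1_3 = 95
y1_3 = 215
x_4 = 130
y_4 = 155
r_4 = 65
x0_5 = 280
y0_5 = 245
x1_5 = 340
y1_5 = 370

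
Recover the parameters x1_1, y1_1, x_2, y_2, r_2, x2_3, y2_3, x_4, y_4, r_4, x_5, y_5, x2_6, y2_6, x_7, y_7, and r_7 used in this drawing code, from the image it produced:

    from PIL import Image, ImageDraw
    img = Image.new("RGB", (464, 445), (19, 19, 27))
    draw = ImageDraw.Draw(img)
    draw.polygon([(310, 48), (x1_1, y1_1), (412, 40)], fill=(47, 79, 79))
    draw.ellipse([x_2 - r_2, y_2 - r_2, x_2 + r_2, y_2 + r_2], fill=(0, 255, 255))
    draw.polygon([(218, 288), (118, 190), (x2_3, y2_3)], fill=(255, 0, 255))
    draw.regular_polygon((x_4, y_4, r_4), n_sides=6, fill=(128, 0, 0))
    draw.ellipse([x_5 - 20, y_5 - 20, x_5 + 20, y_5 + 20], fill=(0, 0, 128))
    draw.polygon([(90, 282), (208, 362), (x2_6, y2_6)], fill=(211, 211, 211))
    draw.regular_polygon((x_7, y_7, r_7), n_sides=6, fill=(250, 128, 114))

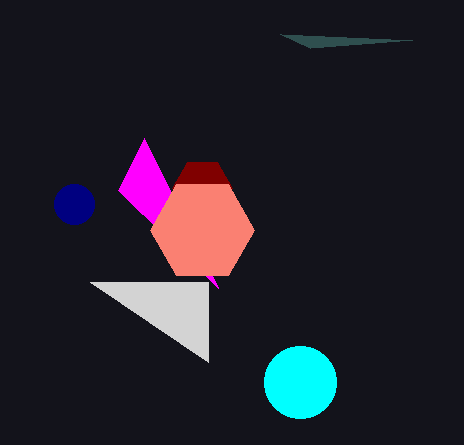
x1_1 = 280, y1_1 = 34, x_2 = 300, y_2 = 382, r_2 = 36, x2_3 = 144, y2_3 = 138, x_4 = 202, y_4 = 188, r_4 = 30, x_5 = 74, y_5 = 204, x2_6 = 208, y2_6 = 282, x_7 = 202, y_7 = 230, r_7 = 52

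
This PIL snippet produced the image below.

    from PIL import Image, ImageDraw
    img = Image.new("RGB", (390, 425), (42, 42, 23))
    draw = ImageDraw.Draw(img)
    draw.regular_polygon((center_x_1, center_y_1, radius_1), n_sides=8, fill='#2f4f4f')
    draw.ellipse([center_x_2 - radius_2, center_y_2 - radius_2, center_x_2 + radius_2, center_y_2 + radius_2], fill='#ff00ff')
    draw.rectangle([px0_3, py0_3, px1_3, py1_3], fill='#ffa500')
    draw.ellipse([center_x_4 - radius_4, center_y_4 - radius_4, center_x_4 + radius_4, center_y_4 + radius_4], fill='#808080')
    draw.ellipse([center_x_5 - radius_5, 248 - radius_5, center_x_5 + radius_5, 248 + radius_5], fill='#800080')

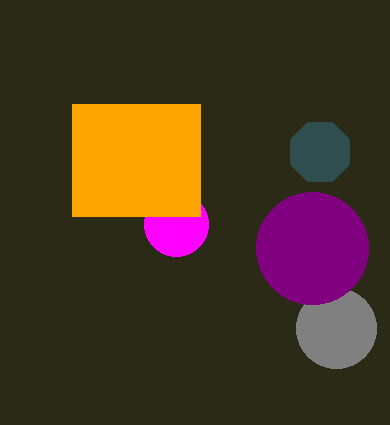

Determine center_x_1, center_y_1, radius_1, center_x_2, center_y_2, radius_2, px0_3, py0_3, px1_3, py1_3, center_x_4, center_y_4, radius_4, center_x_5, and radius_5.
center_x_1 = 320; center_y_1 = 152; radius_1 = 32; center_x_2 = 176; center_y_2 = 224; radius_2 = 32; px0_3 = 72; py0_3 = 104; px1_3 = 200; py1_3 = 216; center_x_4 = 336; center_y_4 = 328; radius_4 = 40; center_x_5 = 312; radius_5 = 56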